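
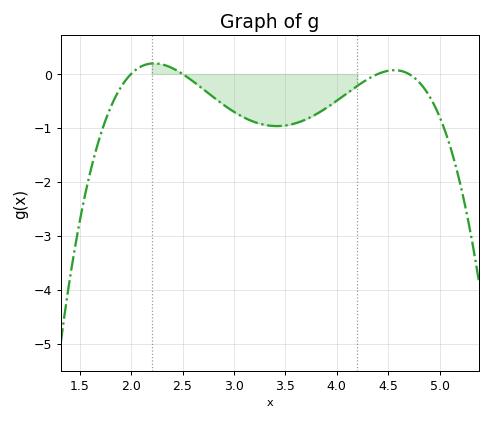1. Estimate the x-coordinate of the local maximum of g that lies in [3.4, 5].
4.56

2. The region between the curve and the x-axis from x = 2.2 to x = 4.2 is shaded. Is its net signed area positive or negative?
negative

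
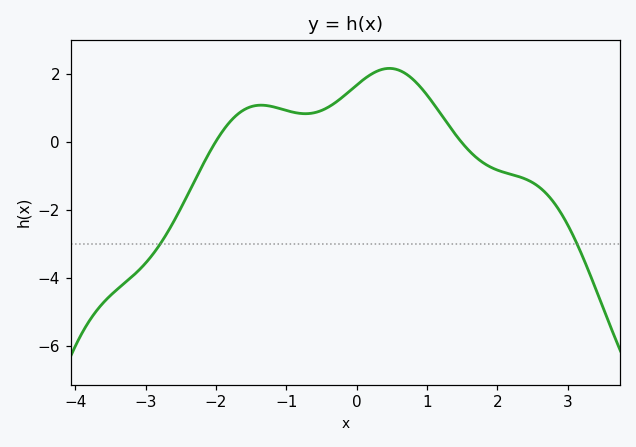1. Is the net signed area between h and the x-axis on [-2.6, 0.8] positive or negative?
positive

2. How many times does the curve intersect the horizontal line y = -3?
2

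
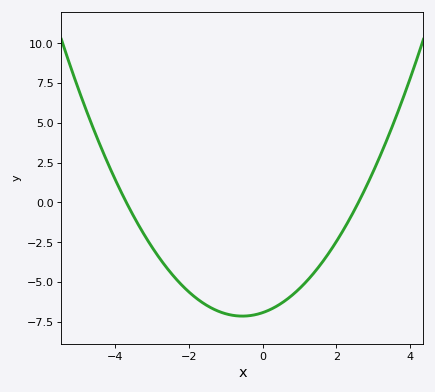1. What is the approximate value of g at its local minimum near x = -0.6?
-7.2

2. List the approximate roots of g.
-3.6, 2.6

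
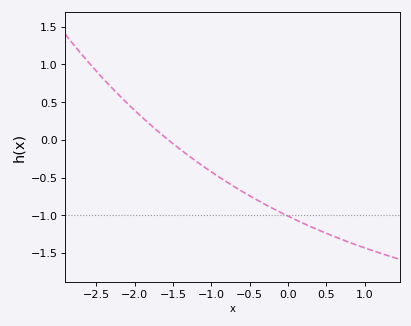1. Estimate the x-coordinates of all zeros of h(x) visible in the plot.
-1.56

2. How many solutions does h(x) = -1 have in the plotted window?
1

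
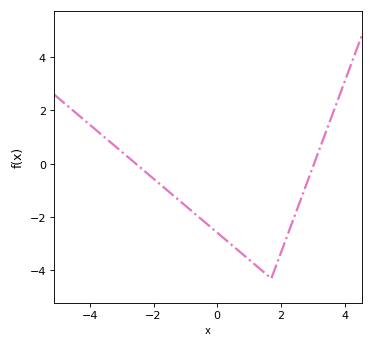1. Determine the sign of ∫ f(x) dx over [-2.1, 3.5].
negative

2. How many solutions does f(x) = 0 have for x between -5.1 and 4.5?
2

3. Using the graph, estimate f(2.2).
-2.6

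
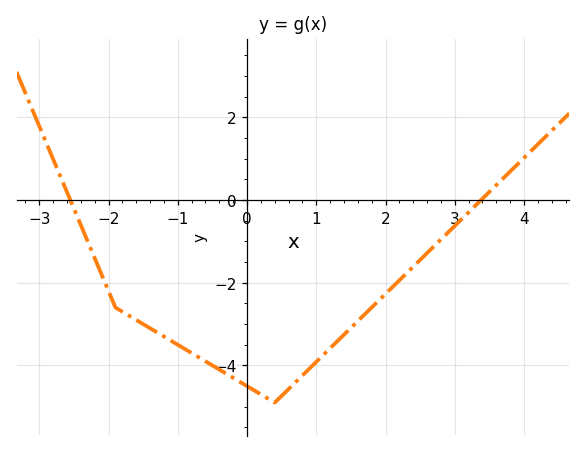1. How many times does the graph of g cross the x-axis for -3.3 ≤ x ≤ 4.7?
2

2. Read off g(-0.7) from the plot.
-3.8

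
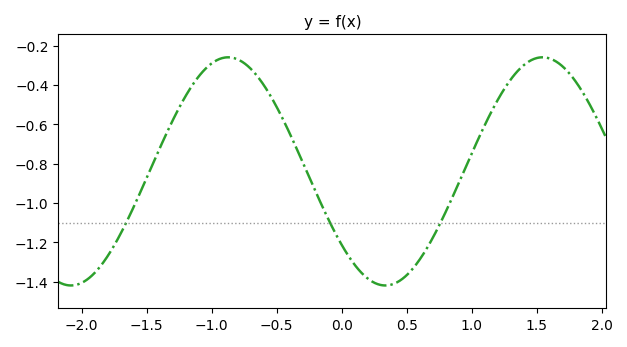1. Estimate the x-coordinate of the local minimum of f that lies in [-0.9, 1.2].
0.335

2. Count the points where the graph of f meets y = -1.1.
3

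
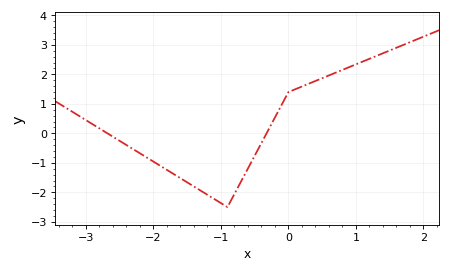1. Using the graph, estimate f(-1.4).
-1.8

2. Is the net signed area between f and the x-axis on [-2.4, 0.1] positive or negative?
negative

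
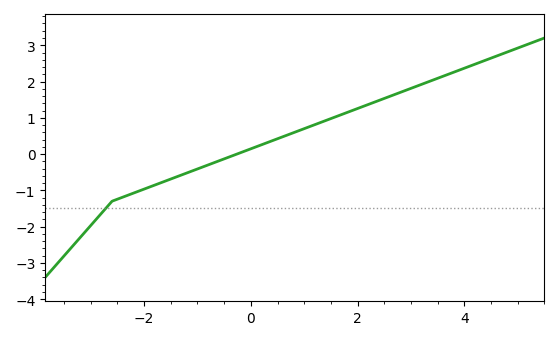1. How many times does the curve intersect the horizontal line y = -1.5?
1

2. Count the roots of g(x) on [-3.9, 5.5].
1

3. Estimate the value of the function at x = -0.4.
-0.078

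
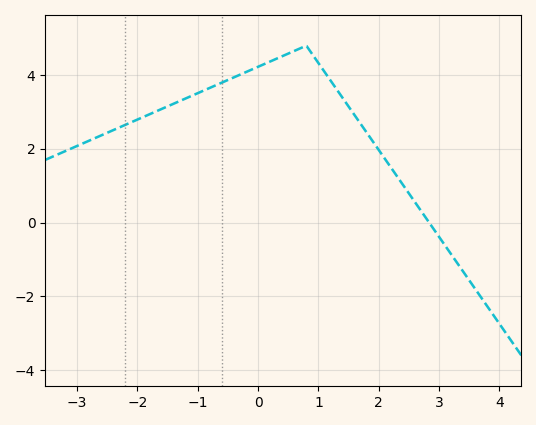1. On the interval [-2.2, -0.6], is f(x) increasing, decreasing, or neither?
increasing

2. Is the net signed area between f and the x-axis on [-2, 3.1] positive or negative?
positive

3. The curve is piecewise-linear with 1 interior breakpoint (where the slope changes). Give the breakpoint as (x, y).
(0.8, 4.8)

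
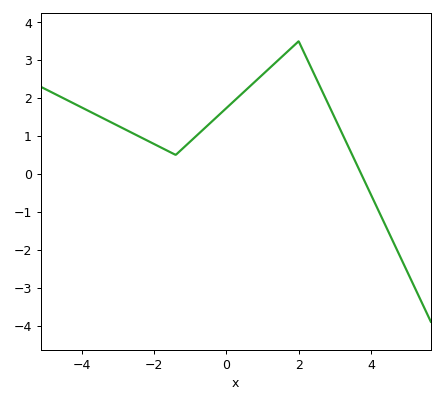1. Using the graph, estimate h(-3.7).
1.6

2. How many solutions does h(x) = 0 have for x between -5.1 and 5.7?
1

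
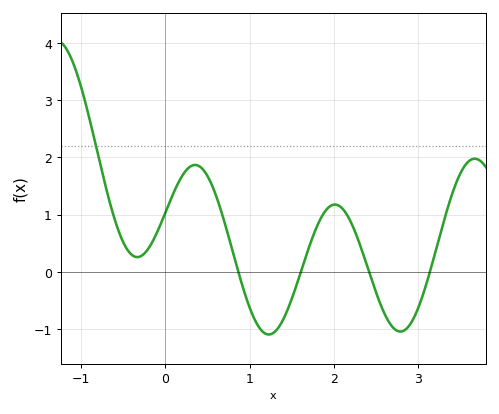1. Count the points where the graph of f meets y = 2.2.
1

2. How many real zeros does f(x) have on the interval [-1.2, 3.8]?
4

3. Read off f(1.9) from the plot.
1.1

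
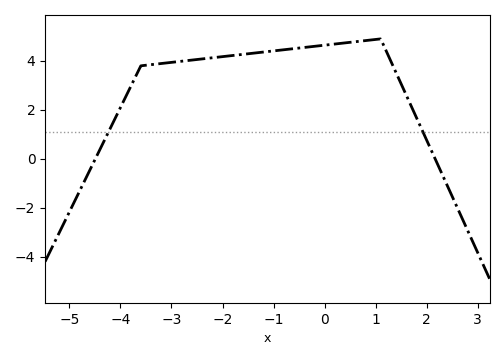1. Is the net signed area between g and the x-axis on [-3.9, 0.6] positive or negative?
positive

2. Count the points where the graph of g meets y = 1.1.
2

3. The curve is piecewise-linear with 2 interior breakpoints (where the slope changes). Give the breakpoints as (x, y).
(-3.6, 3.8); (1.1, 4.9)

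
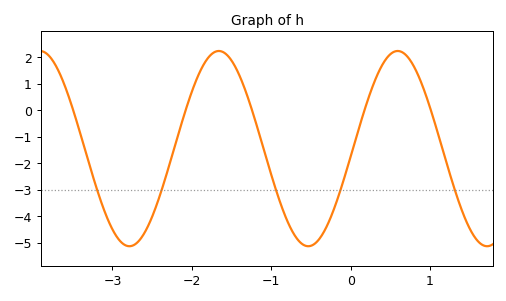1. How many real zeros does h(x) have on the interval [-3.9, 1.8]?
5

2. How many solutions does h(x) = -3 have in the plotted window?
5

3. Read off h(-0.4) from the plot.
-4.87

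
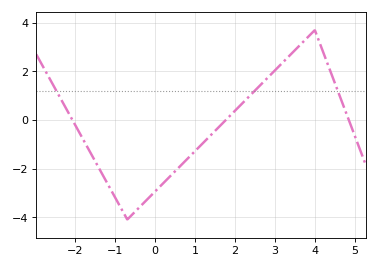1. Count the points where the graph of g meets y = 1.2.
3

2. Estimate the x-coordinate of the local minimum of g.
-0.6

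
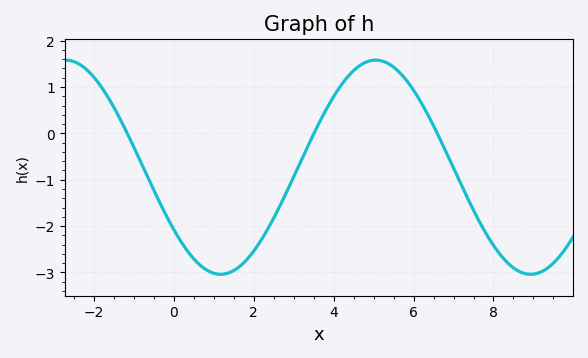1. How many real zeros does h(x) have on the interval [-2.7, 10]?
3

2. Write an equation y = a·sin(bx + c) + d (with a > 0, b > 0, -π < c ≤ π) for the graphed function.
y = 2.31sin(0.81x - 2.52) - 0.73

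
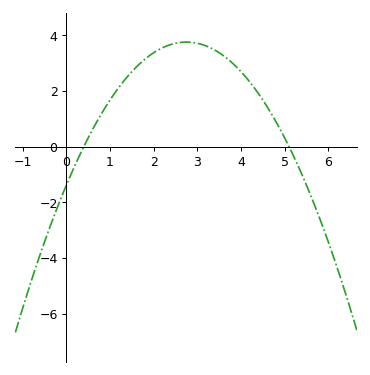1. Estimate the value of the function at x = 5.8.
-2.57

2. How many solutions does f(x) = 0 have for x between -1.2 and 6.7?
2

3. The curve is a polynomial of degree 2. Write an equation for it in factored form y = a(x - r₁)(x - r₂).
y = -0.68(x - 0.4)(x - 5.1)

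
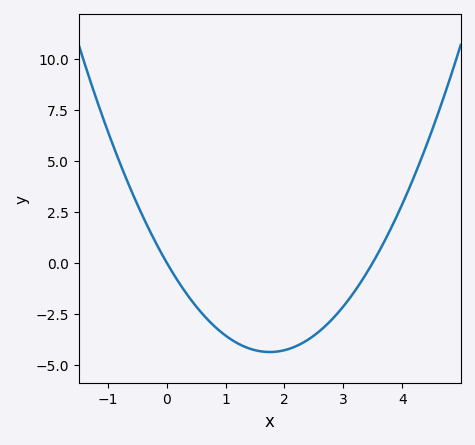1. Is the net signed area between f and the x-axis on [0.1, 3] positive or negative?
negative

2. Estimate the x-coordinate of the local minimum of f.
1.75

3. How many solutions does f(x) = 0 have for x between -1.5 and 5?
2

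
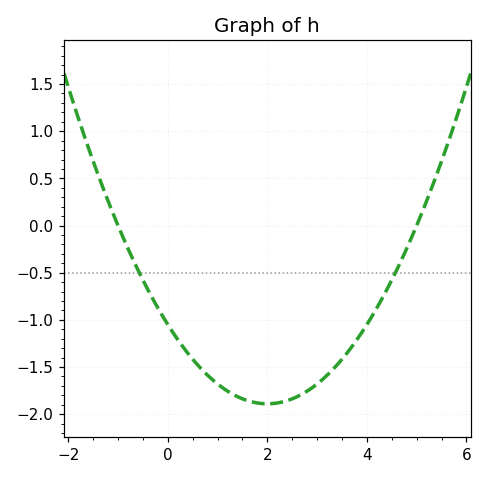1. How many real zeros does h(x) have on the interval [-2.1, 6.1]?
2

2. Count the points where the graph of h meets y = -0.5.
2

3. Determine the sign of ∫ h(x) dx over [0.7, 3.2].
negative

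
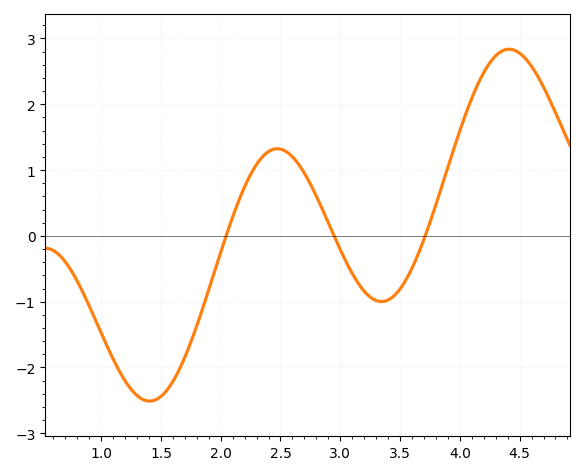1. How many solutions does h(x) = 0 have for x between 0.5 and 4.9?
3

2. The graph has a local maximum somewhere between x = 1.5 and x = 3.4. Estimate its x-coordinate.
2.5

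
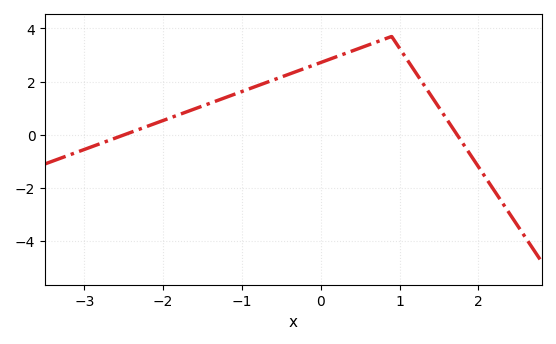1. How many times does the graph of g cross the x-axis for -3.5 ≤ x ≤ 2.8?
2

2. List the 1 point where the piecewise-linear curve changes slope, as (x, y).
(0.9, 3.7)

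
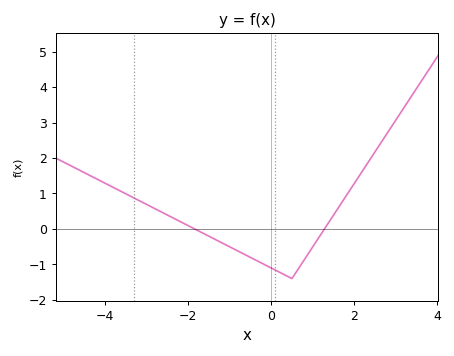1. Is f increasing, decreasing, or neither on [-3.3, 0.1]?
decreasing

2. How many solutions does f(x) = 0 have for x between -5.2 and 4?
2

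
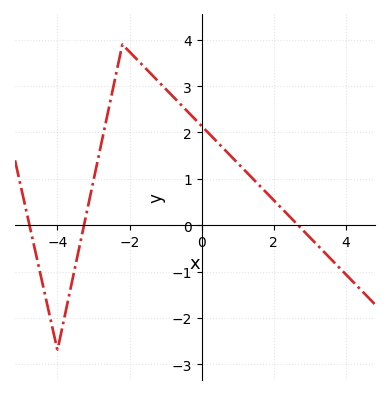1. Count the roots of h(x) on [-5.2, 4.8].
3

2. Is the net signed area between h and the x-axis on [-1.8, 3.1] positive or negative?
positive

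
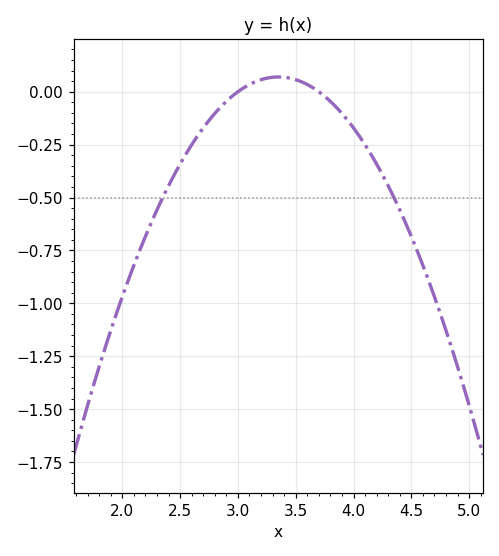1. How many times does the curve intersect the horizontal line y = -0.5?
2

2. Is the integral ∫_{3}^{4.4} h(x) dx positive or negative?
negative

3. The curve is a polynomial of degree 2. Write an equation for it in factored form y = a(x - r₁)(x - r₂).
y = -0.57(x - 3)(x - 3.7)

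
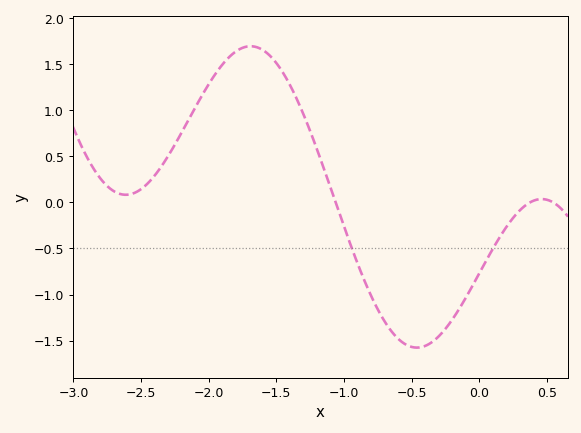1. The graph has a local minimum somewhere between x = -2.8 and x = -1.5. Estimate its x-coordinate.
-2.61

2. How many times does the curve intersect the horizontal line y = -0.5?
2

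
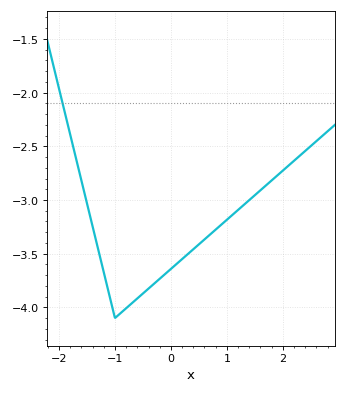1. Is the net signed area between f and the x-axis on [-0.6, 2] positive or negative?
negative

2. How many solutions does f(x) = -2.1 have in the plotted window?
1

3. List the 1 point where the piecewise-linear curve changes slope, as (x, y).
(-1, -4.1)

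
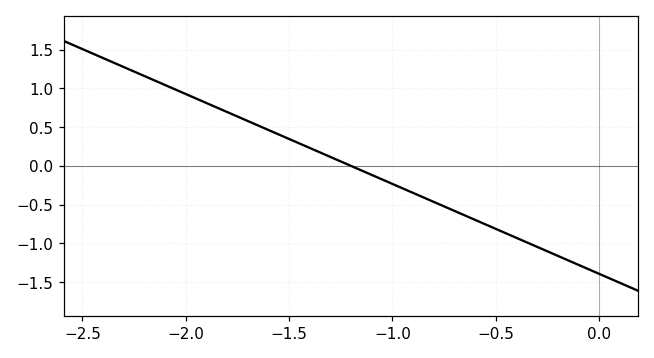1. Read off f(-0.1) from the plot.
-1.28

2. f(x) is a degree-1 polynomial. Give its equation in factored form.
y = -1.16(x + 1.2)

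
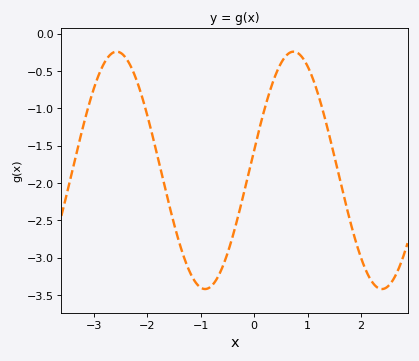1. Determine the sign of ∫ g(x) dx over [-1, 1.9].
negative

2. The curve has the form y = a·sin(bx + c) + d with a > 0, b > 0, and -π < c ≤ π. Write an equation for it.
y = 1.59sin(1.9x + 0.17) - 1.83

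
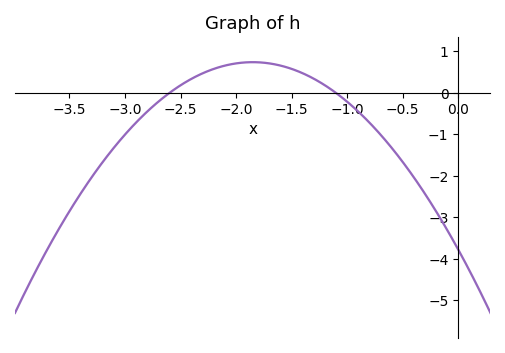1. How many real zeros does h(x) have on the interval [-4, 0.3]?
2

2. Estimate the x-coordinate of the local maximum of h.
-1.8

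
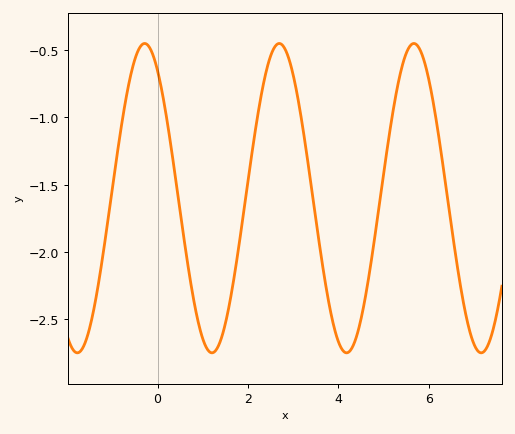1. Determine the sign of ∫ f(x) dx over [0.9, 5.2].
negative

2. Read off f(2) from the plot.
-1.48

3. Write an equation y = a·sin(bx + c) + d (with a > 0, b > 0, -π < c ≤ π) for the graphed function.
y = 1.15sin(2.11x + 2.17) - 1.6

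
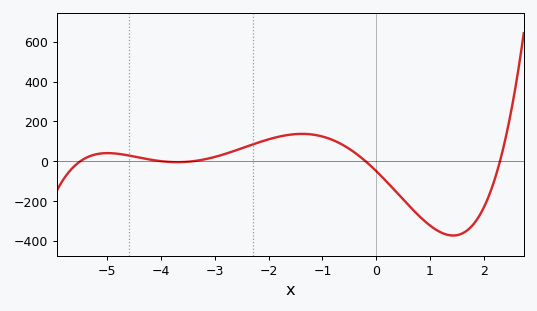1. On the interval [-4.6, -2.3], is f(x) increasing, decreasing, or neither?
neither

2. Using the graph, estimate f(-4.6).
20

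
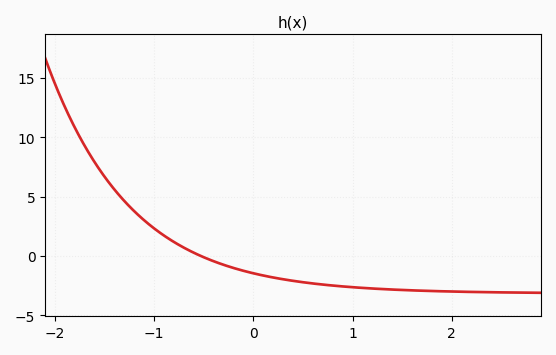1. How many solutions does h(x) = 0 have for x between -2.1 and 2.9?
1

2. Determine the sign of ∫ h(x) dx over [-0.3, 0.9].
negative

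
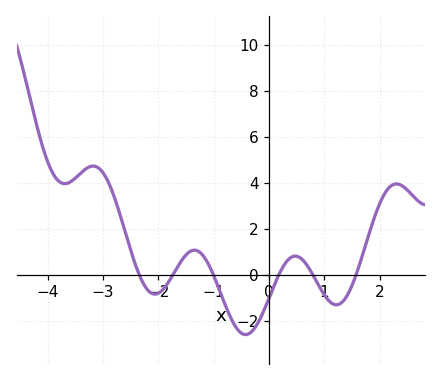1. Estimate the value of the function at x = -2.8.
3.4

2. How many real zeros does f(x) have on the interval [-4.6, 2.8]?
6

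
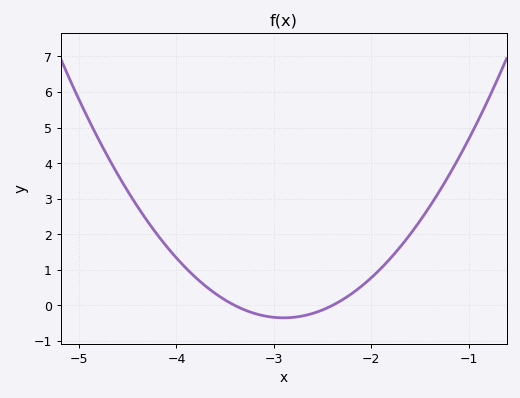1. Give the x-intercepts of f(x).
-3.4, -2.4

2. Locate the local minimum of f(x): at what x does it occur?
-2.9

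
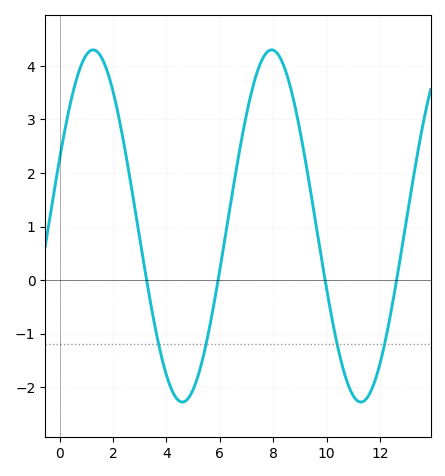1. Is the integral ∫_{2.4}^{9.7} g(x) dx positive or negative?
positive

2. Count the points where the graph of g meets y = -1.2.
4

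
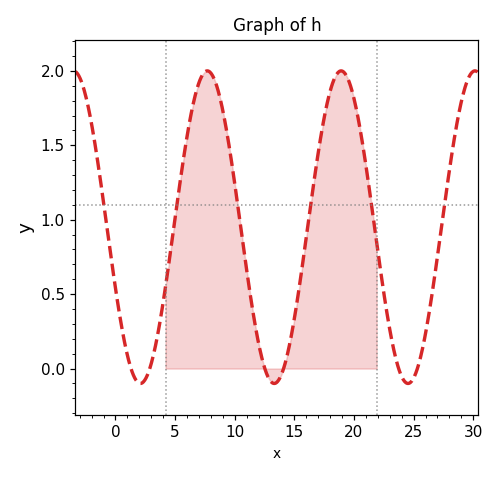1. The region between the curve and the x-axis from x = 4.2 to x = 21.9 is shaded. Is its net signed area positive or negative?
positive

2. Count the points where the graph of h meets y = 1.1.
6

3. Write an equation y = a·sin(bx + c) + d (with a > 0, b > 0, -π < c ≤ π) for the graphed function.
y = 1.05sin(0.56x - 2.74) + 0.95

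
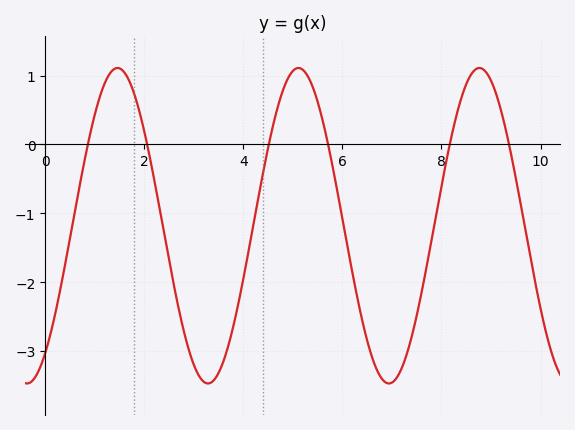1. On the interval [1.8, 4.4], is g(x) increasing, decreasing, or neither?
neither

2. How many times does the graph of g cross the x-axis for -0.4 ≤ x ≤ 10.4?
6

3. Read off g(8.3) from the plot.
0.4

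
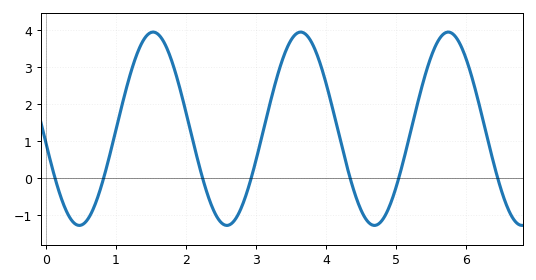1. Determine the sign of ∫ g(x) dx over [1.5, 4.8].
positive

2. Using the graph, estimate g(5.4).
2.67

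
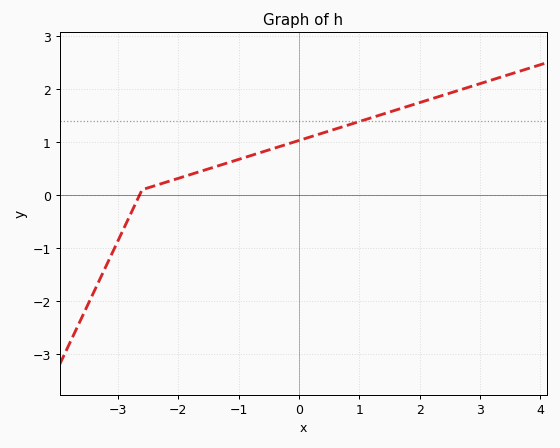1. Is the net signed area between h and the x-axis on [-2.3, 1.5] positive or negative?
positive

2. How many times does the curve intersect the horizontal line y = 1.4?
1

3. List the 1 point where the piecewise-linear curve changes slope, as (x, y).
(-2.6, 0.1)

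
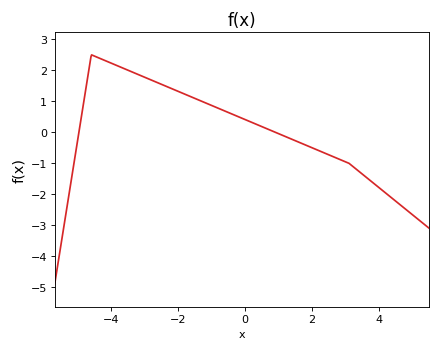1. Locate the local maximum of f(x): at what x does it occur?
-4.6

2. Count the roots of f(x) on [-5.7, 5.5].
2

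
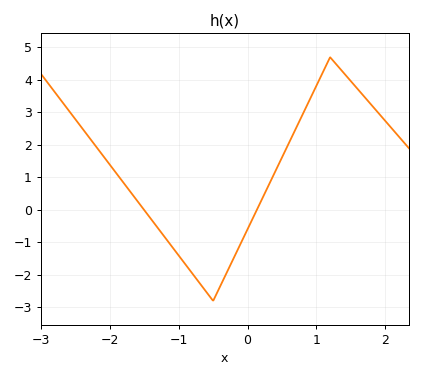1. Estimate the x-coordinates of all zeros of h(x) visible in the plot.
-1.5, 0.1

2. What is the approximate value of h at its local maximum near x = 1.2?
4.7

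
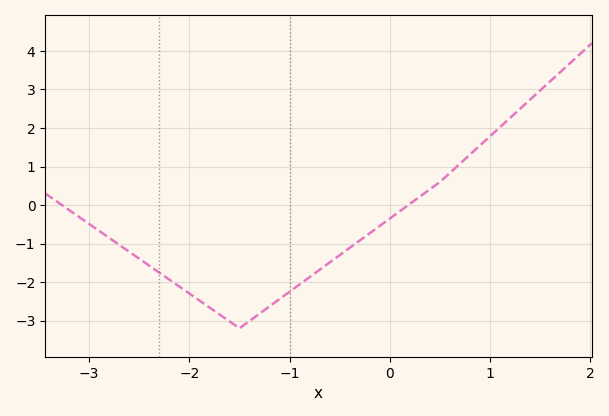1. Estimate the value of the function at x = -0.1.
-0.5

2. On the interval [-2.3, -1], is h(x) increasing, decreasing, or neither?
neither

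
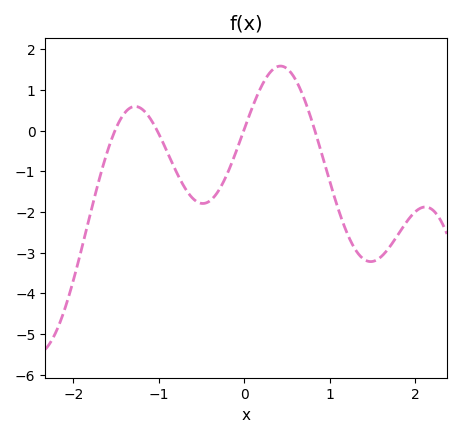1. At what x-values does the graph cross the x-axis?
-1.51, -1.02, -0.007, 0.824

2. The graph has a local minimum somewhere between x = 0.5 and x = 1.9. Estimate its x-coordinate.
1.48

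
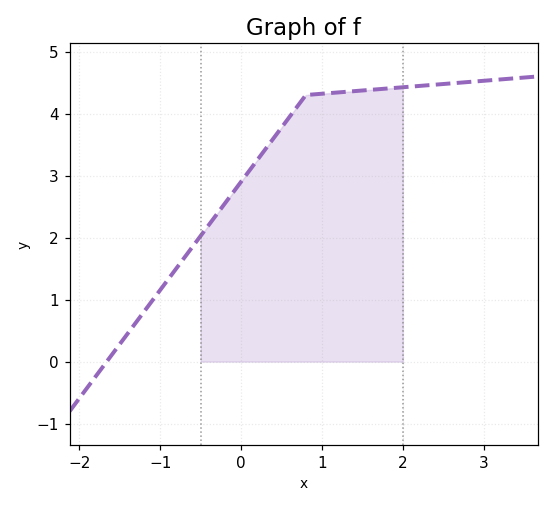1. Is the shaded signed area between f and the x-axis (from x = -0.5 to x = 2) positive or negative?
positive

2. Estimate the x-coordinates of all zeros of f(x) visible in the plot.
-1.66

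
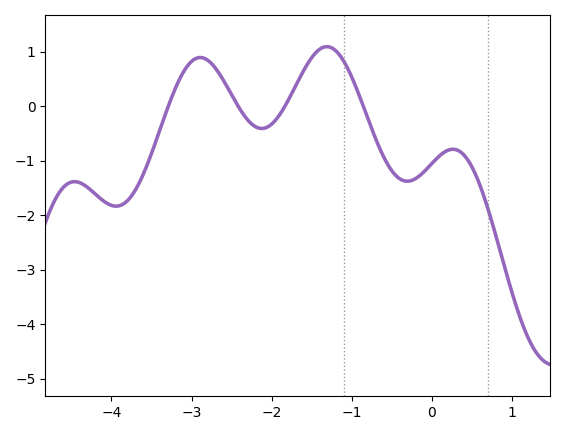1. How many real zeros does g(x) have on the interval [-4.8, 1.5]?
4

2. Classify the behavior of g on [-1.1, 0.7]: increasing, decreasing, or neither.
neither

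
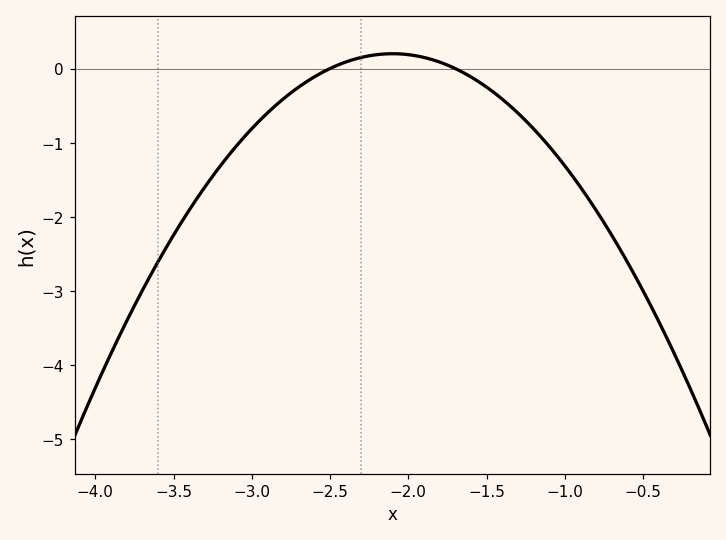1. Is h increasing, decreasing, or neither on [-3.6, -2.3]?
increasing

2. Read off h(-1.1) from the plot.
-1.05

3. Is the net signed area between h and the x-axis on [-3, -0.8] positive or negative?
negative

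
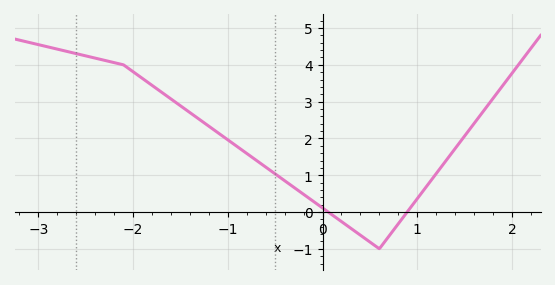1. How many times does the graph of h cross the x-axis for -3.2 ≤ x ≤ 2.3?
2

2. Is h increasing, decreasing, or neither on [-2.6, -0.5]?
decreasing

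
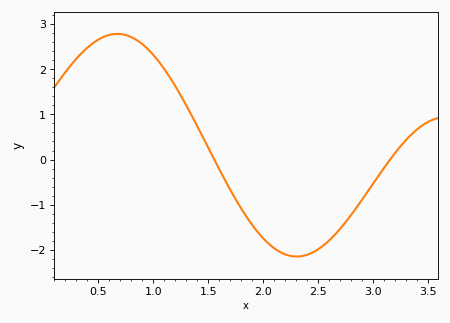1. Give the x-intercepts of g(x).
1.56, 3.15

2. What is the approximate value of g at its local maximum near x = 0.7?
2.78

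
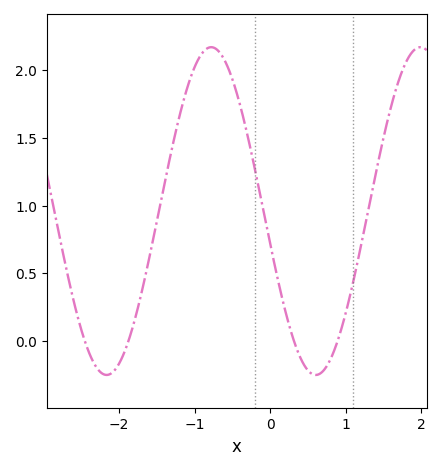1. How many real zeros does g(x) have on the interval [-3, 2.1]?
4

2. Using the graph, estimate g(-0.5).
1.93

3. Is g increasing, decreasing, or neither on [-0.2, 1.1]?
neither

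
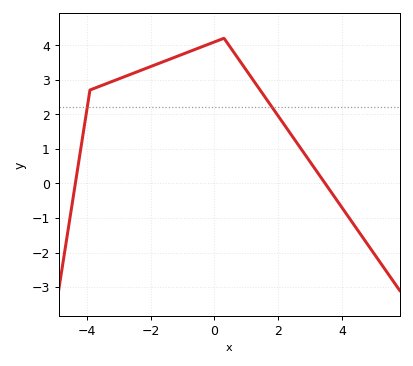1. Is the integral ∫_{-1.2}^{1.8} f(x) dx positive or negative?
positive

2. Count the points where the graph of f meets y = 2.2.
2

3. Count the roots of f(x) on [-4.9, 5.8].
2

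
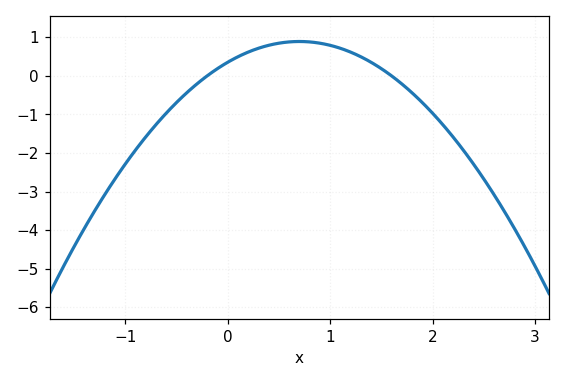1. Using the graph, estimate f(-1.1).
-2.7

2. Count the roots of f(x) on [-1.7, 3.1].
2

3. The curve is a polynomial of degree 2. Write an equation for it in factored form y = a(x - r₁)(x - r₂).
y = -1.1(x + 0.2)(x - 1.6)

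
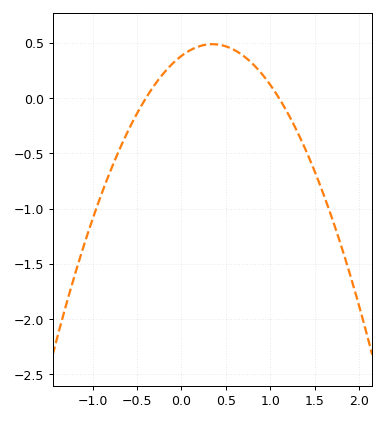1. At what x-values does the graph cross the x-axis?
-0.4, 1.1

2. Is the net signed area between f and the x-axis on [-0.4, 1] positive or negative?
positive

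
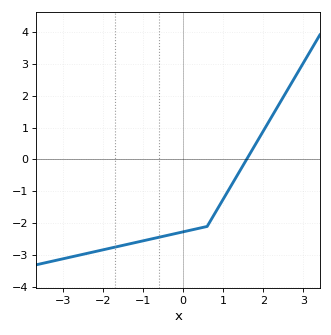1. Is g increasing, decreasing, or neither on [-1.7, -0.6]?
increasing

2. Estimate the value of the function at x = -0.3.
-2.4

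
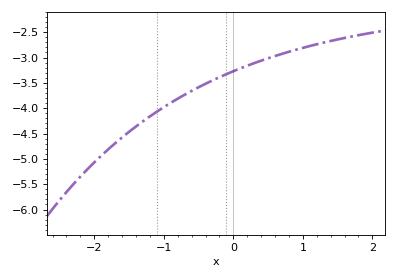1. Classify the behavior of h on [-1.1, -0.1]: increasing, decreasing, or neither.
increasing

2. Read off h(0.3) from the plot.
-3.1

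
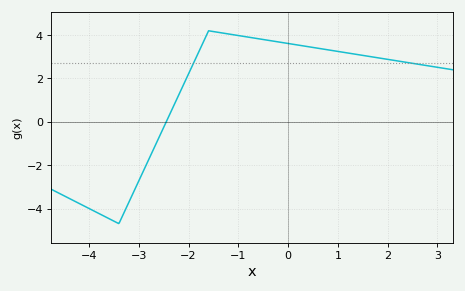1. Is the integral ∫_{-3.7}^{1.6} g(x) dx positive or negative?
positive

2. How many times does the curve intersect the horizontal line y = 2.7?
2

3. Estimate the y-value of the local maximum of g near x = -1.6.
4.2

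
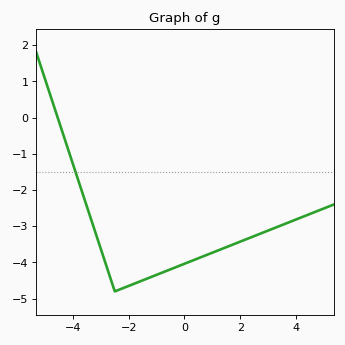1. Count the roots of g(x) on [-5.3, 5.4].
1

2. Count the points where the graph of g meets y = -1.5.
1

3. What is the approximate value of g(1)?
-3.73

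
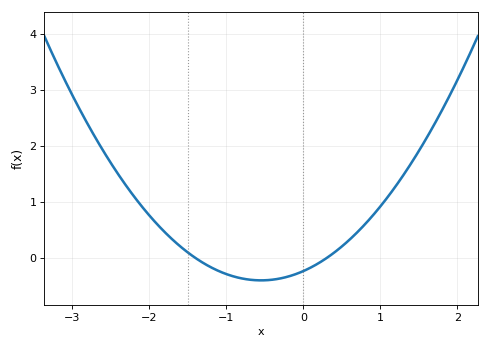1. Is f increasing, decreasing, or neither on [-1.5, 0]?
neither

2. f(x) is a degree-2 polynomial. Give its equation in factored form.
y = 0.55(x + 1.4)(x - 0.3)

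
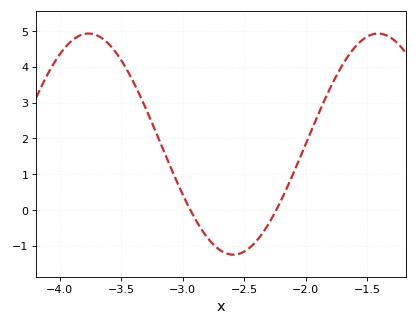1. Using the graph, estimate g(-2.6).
-1.25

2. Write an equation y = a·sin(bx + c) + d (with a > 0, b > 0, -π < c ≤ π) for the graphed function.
y = 3.09sin(2.67x - 0.94) + 1.84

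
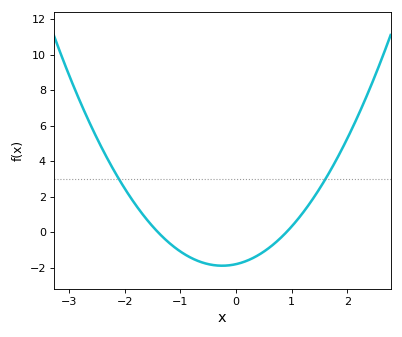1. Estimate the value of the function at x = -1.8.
1.53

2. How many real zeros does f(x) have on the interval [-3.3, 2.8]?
2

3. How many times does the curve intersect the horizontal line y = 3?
2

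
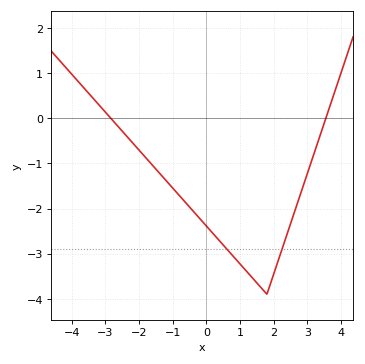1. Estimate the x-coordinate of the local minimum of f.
1.8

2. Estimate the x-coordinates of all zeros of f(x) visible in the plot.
-2.84, 3.55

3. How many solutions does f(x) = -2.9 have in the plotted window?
2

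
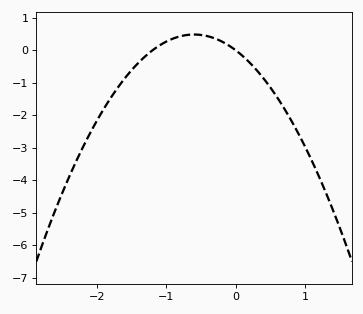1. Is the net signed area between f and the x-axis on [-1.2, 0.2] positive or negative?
positive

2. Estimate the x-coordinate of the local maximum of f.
-0.6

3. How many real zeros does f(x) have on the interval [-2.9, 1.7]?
2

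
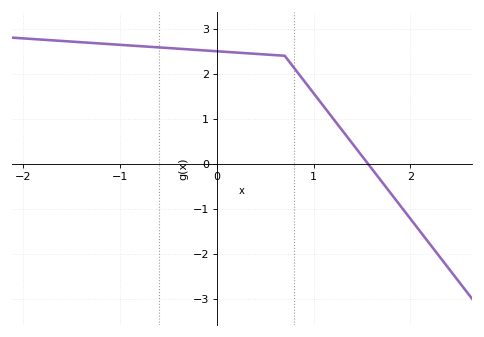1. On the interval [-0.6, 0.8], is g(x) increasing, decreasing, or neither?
decreasing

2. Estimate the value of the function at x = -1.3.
2.68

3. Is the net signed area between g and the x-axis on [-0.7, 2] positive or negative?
positive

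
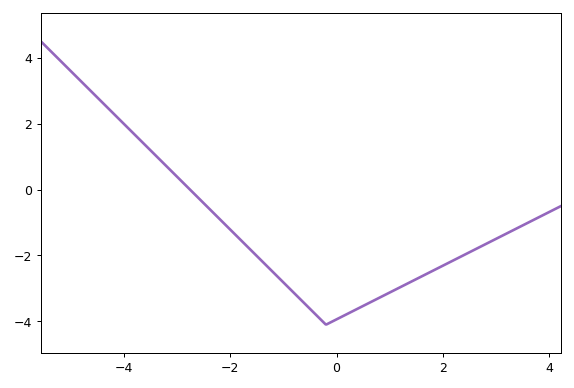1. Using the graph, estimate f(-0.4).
-3.78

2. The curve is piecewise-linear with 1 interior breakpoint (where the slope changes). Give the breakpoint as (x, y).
(-0.2, -4.1)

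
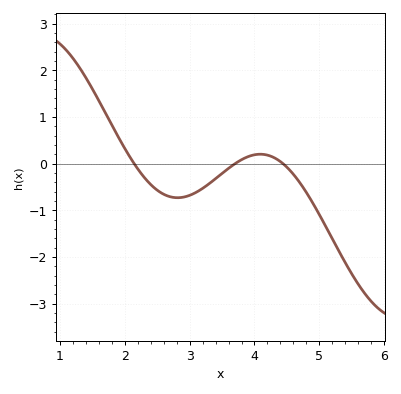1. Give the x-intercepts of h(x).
2.1, 3.7, 4.4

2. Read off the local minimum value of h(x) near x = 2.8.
-0.7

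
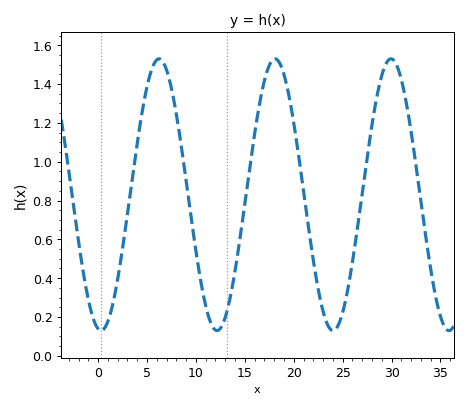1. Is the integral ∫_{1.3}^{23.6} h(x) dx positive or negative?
positive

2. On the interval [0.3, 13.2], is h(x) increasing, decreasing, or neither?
neither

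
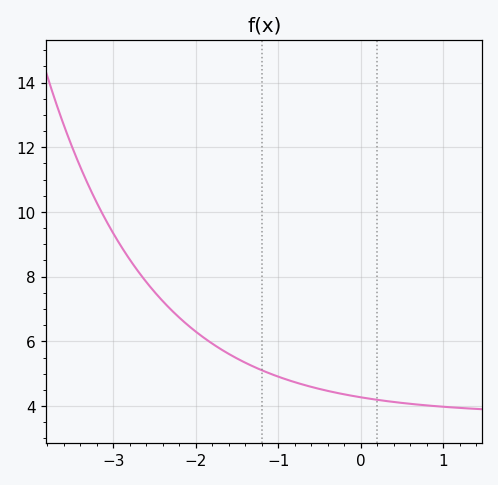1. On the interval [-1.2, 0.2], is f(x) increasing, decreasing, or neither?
decreasing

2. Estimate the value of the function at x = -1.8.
5.93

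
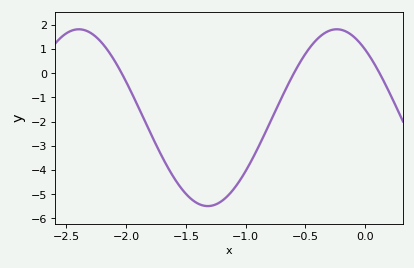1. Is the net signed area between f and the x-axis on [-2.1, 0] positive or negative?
negative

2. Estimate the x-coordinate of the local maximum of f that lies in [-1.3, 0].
-0.25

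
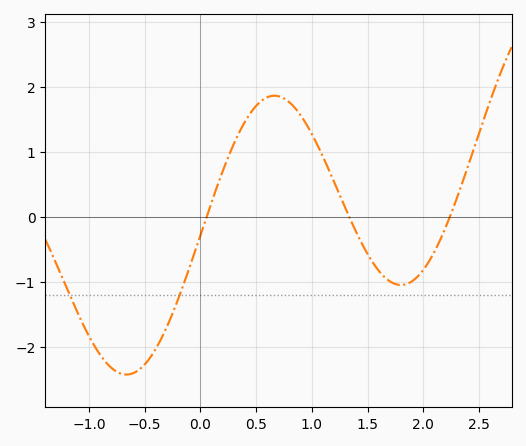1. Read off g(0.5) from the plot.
1.71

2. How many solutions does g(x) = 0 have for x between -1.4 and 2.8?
3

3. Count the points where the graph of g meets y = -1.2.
2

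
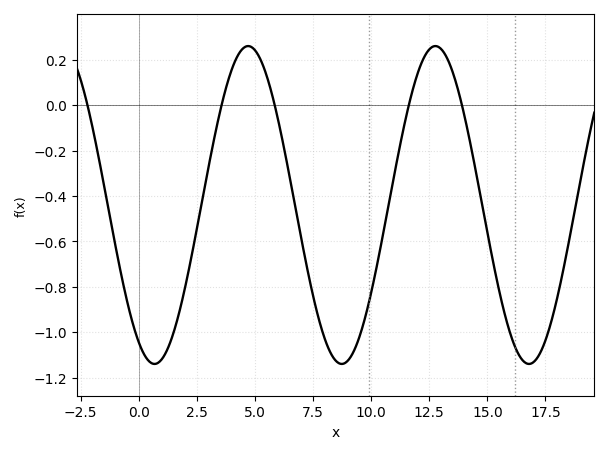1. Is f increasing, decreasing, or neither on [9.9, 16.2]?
neither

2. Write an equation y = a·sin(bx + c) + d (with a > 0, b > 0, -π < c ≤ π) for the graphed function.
y = 0.7sin(0.78x - 2.1) - 0.44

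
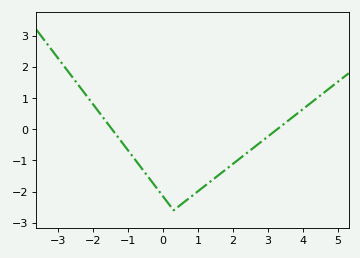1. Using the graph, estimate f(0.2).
-2.5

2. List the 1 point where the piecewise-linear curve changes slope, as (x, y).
(0.3, -2.6)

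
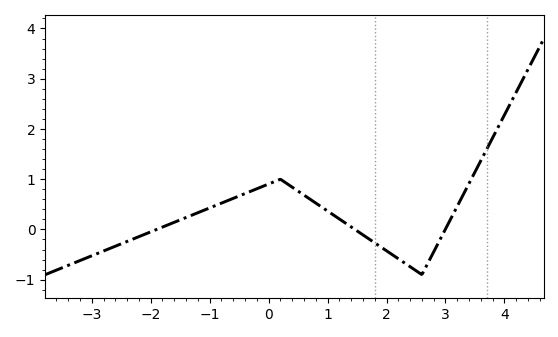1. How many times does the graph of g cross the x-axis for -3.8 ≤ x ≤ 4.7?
3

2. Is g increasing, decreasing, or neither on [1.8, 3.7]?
neither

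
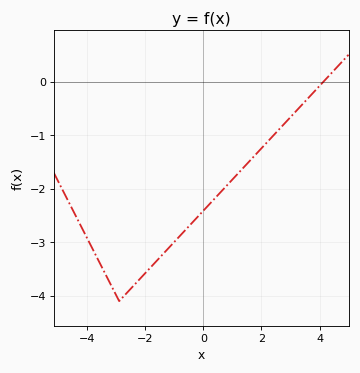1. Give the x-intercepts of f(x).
4.2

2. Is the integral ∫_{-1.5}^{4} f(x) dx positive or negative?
negative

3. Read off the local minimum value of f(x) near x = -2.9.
-4.1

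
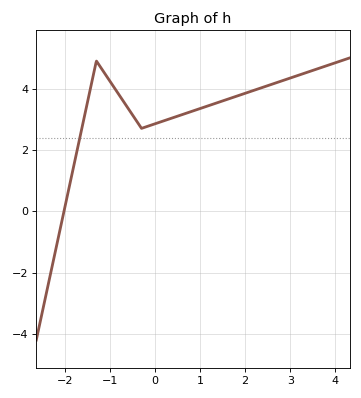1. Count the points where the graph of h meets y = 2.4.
1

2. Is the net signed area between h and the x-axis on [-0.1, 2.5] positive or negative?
positive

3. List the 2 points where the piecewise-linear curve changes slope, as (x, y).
(-1.3, 4.9); (-0.3, 2.7)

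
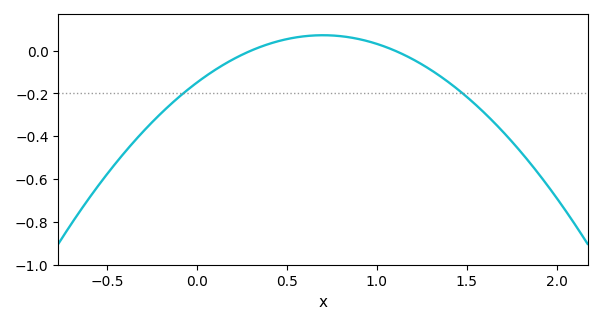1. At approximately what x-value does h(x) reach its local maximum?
0.7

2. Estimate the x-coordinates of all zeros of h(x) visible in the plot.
0.3, 1.1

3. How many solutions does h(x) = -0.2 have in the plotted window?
2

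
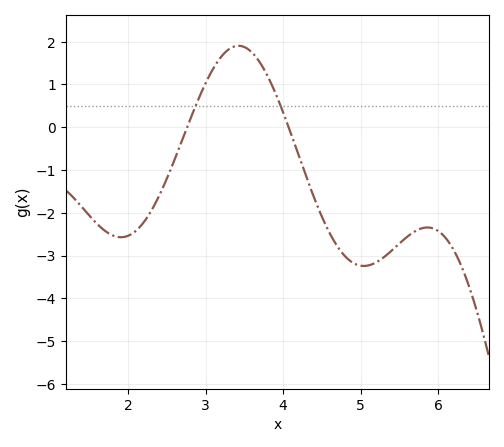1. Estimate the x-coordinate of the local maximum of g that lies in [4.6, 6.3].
5.86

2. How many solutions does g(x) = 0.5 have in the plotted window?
2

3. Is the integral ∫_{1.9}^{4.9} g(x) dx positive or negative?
negative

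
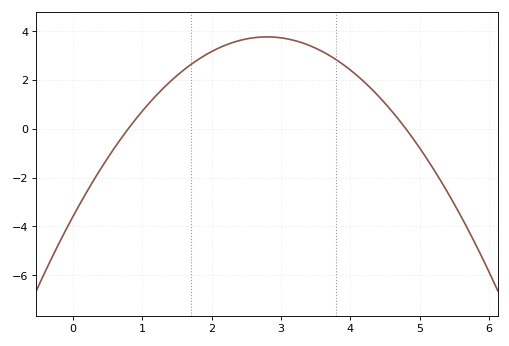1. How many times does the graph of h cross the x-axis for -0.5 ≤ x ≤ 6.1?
2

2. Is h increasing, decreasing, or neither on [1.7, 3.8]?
neither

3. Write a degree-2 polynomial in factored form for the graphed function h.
y = -0.94(x - 0.8)(x - 4.8)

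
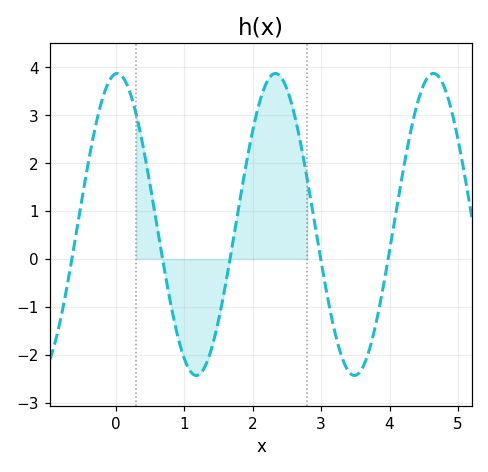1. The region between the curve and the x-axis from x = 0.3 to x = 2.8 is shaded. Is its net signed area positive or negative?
positive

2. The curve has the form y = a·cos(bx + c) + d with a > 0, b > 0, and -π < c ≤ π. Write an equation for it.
y = 3.15cos(2.7x - 0.06) + 0.72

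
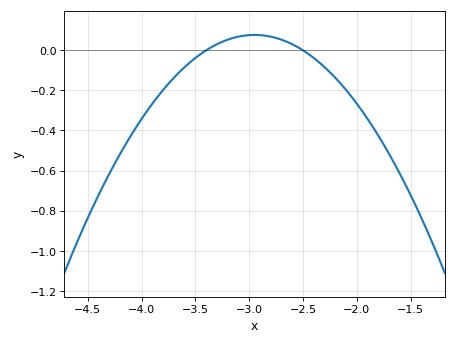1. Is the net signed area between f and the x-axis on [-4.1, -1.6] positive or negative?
negative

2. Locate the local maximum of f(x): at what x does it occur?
-2.95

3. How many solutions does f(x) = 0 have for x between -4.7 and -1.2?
2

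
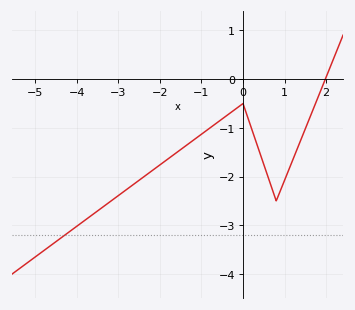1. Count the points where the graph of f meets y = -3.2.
1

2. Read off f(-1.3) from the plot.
-1.32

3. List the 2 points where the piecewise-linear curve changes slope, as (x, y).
(0, -0.5); (0.8, -2.5)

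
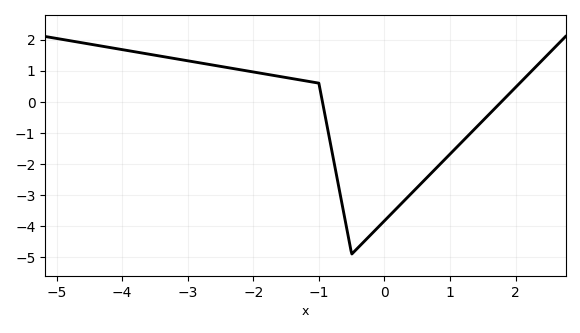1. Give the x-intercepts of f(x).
-1, 1.8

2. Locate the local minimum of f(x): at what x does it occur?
-0.4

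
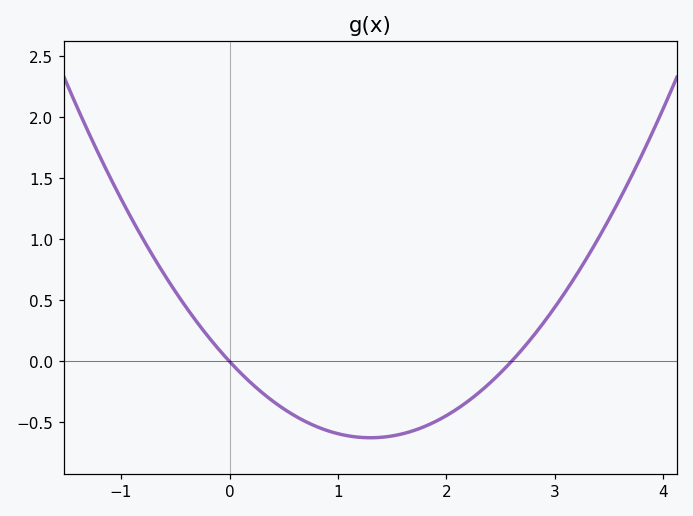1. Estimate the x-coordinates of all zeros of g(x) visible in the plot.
0, 2.6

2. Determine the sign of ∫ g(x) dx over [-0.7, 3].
negative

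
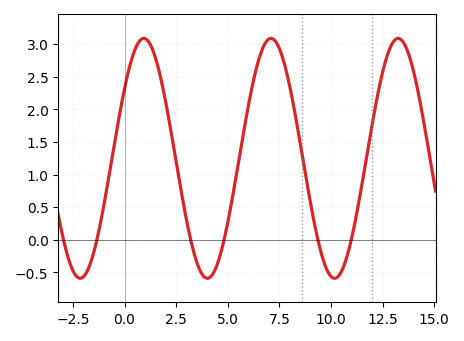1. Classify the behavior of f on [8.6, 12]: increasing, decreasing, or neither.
neither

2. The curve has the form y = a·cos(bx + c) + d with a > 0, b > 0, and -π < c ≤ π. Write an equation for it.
y = 1.84cos(1x - 0.95) + 1.25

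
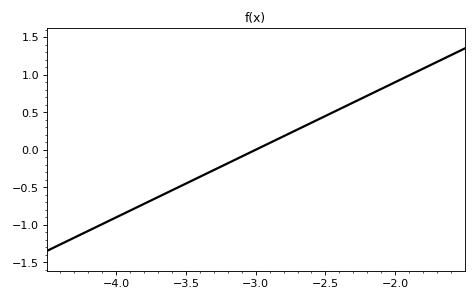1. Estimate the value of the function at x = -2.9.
0.1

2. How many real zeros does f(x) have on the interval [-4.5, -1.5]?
1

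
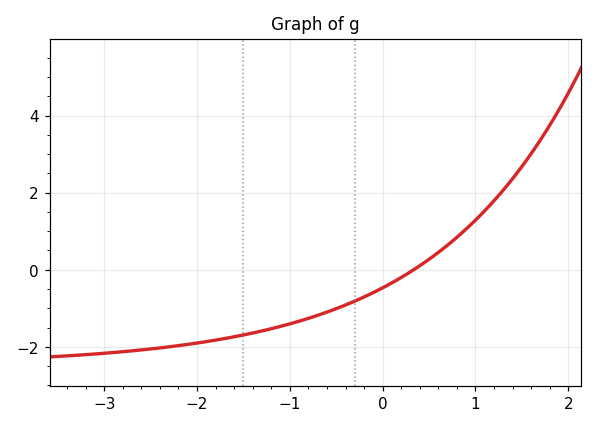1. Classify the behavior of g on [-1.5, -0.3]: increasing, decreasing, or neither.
increasing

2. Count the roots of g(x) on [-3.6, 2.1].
1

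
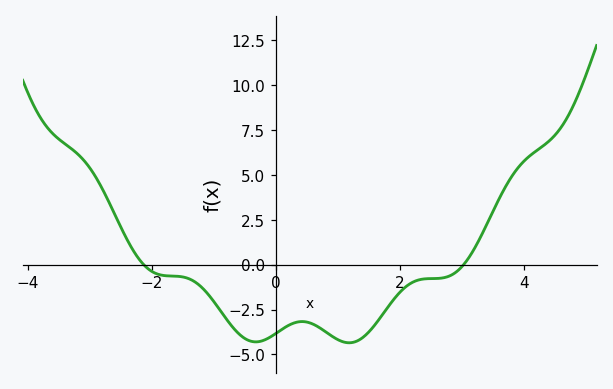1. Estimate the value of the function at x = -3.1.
5.8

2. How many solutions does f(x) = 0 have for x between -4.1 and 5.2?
2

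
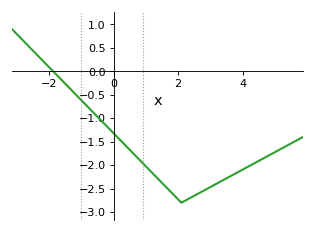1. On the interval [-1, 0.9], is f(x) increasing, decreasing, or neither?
decreasing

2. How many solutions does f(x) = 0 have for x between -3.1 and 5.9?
1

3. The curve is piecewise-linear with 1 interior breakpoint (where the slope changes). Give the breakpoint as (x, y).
(2.1, -2.8)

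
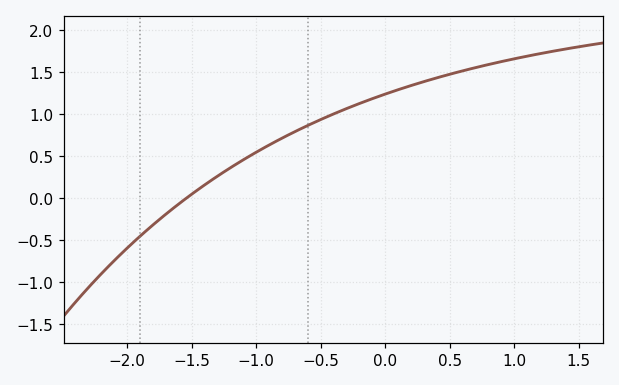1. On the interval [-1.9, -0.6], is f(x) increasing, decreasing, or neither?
increasing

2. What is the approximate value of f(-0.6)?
0.85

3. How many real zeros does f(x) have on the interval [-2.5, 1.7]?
1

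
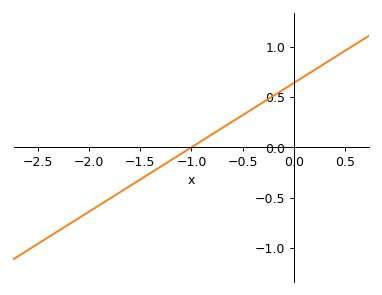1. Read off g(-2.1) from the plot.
-0.7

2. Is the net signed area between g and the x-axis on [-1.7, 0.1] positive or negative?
positive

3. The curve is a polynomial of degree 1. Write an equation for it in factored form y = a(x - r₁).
y = 0.64(x + 1)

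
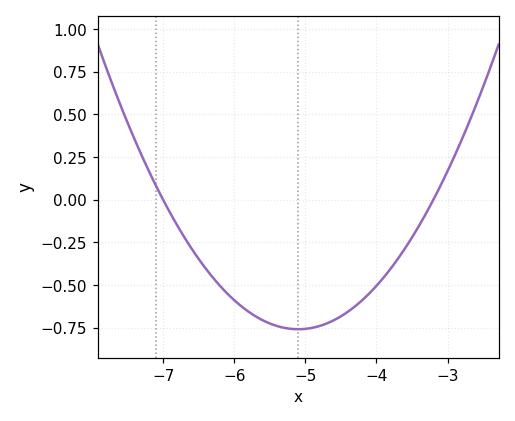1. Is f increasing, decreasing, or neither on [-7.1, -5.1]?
decreasing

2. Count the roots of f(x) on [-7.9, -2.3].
2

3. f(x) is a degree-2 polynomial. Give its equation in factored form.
y = 0.21(x + 7)(x + 3.2)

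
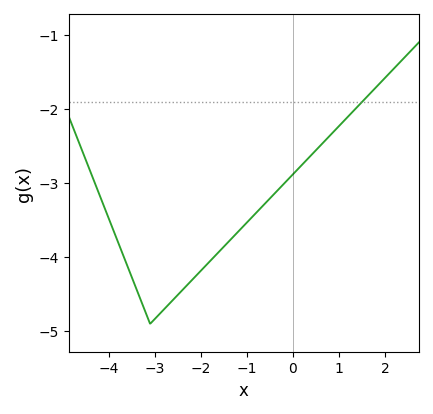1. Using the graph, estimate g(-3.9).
-3.63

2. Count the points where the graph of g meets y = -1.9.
1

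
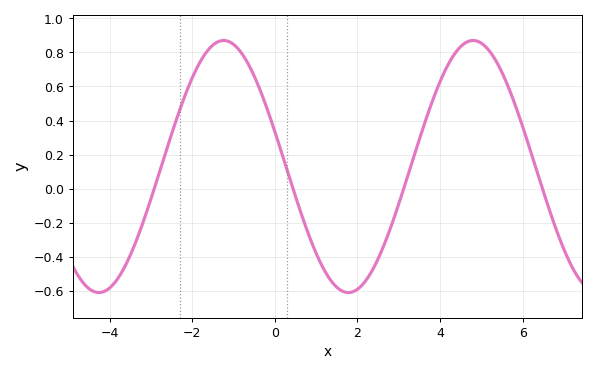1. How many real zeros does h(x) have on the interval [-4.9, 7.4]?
4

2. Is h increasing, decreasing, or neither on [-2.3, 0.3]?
neither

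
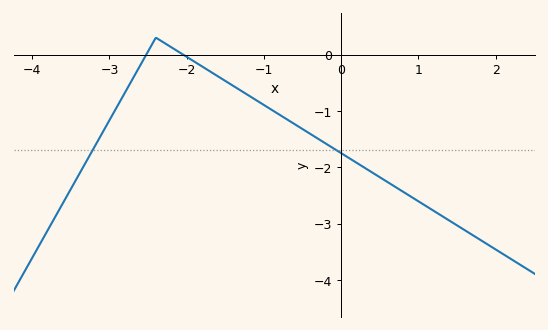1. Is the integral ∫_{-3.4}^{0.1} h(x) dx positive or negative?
negative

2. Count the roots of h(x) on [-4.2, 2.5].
2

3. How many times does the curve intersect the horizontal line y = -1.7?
2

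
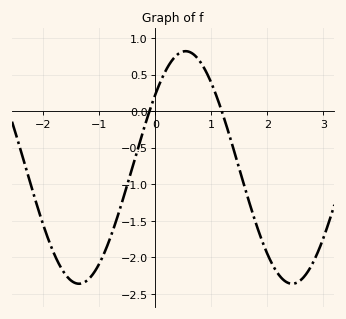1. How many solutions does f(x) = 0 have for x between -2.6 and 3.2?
2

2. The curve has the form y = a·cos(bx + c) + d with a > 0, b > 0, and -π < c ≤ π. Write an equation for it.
y = 1.59cos(1.6x - 0.89) - 0.77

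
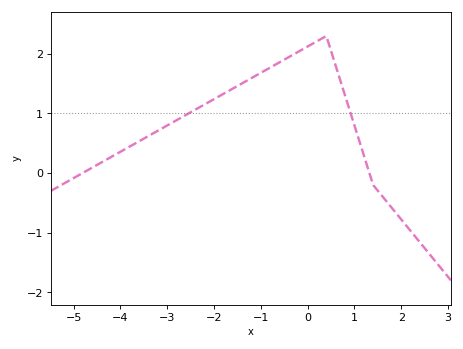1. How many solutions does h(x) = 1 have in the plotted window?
2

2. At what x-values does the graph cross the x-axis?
-4.8, 1.4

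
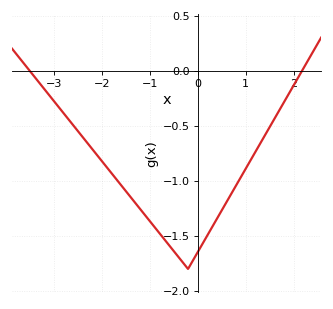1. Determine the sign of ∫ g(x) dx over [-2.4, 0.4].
negative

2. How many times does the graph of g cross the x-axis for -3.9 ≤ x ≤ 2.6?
2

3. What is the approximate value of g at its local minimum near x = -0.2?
-1.8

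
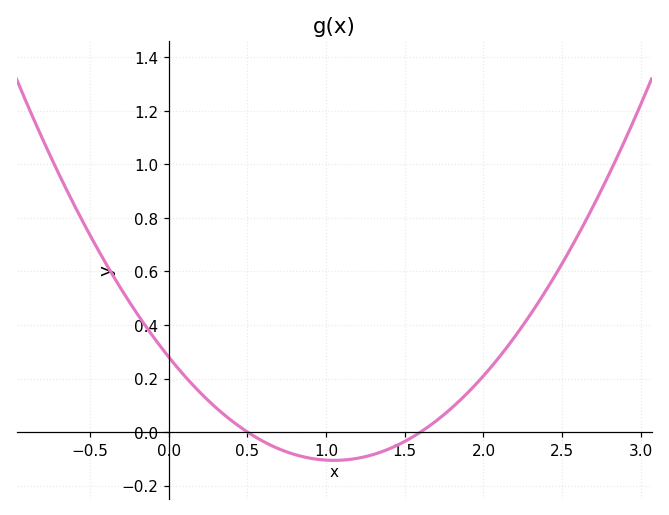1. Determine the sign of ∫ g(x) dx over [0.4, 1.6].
negative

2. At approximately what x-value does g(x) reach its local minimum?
1.05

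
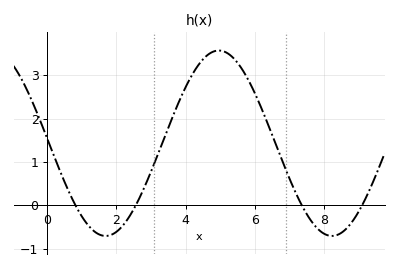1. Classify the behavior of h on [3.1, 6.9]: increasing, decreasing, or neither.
neither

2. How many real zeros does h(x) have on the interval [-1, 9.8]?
4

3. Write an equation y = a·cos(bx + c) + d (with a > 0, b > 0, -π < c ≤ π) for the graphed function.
y = 2.14cos(0.96x + 1.5) + 1.43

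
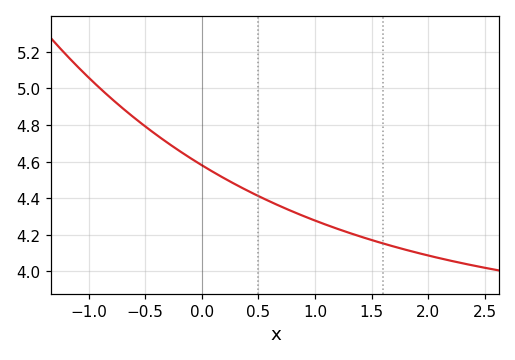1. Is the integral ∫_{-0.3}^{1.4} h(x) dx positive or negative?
positive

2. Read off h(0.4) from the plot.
4.44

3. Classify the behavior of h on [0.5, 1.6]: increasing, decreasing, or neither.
decreasing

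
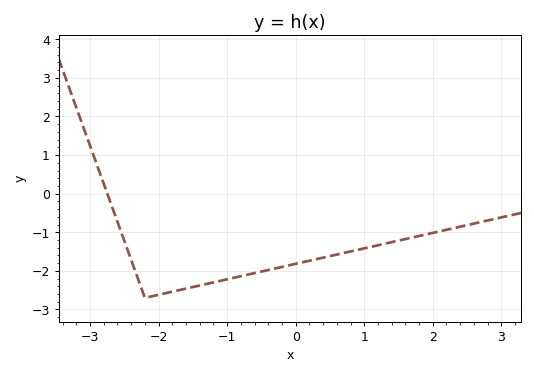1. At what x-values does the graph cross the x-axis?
-2.7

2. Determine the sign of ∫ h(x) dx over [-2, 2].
negative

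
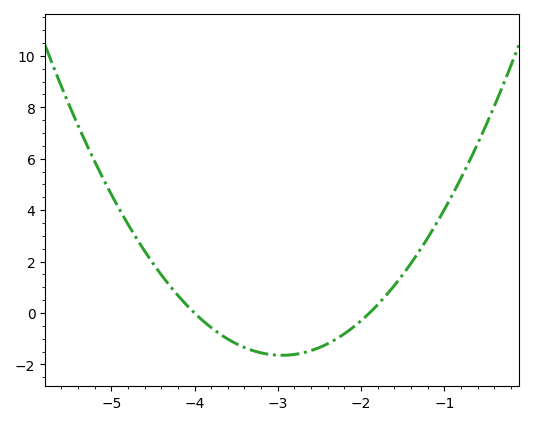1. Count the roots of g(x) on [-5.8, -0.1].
2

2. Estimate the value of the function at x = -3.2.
-1.6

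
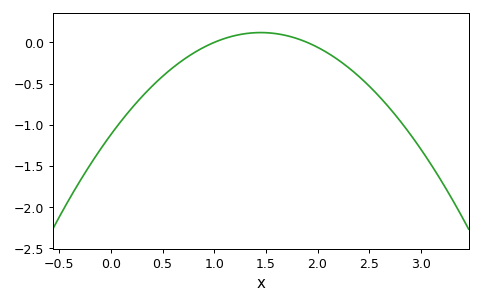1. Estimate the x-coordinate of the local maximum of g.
1.5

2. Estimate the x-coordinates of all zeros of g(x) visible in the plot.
1, 1.9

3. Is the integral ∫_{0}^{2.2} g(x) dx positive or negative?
negative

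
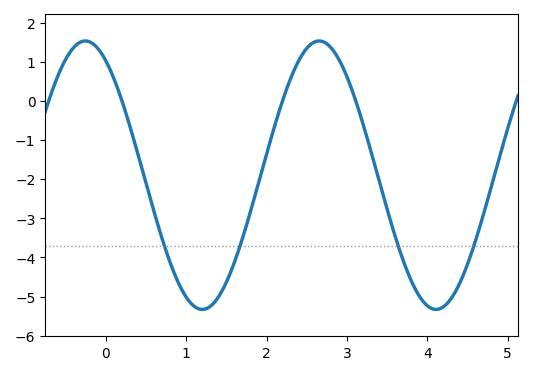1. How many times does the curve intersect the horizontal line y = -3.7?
4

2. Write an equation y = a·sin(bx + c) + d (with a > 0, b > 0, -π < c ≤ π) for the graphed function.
y = 3.43sin(2.16x + 2.12) - 1.9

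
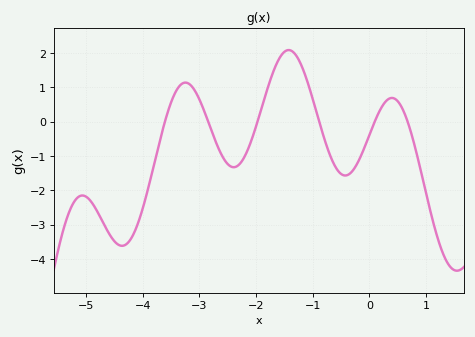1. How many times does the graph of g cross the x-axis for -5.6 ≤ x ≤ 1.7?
6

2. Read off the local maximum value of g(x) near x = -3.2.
1.14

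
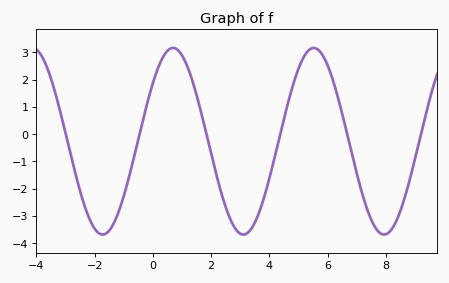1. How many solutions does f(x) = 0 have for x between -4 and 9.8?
6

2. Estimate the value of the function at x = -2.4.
-2.44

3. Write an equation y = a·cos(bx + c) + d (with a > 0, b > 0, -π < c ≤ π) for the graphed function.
y = 3.42cos(1.3x - 0.9) - 0.26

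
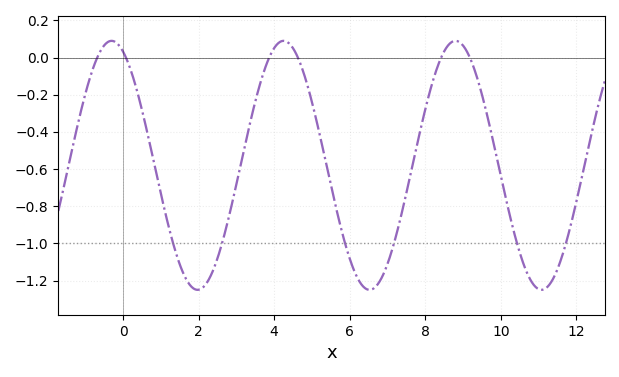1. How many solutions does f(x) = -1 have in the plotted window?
6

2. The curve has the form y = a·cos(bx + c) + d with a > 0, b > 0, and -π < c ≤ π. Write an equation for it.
y = 0.67cos(1.4x + 0.42) - 0.58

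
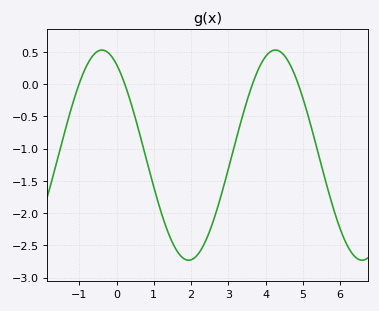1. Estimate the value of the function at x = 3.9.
0.35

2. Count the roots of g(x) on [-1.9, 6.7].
4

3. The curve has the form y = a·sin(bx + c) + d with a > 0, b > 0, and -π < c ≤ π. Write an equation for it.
y = 1.63sin(1.4x + 2.1) - 1.1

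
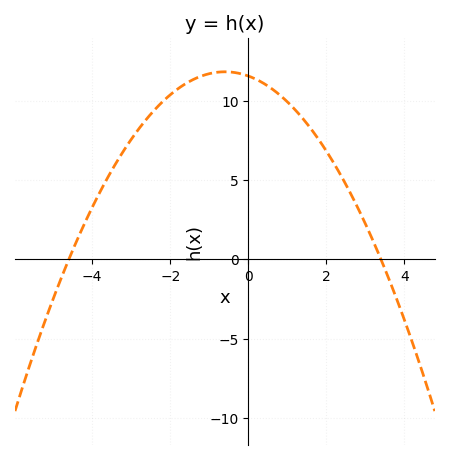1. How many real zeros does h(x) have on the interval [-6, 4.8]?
2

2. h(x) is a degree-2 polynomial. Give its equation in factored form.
y = -0.74(x + 4.6)(x - 3.4)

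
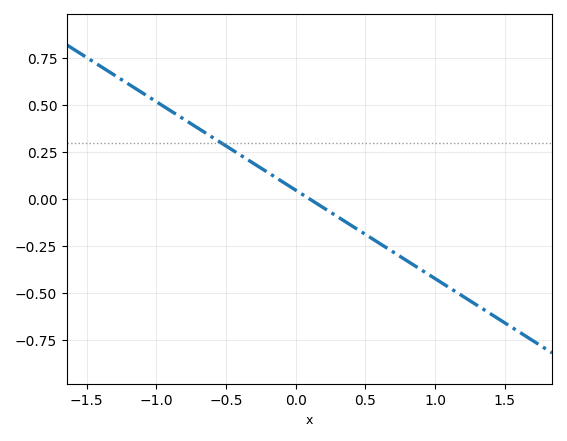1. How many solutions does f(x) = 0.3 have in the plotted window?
1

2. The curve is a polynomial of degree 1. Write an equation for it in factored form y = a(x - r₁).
y = -0.47(x - 0.1)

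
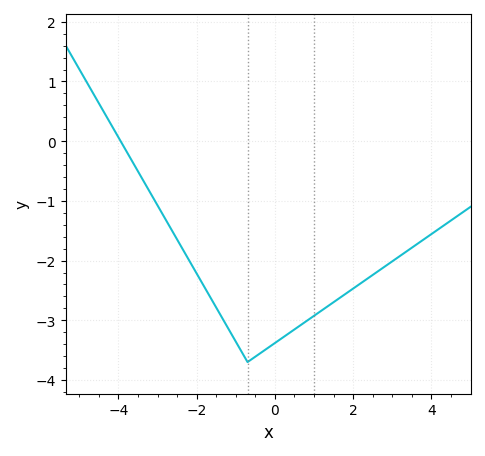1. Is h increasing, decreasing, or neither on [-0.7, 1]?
increasing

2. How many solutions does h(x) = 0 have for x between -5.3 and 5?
1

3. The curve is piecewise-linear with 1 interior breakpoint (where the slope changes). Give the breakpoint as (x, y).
(-0.7, -3.7)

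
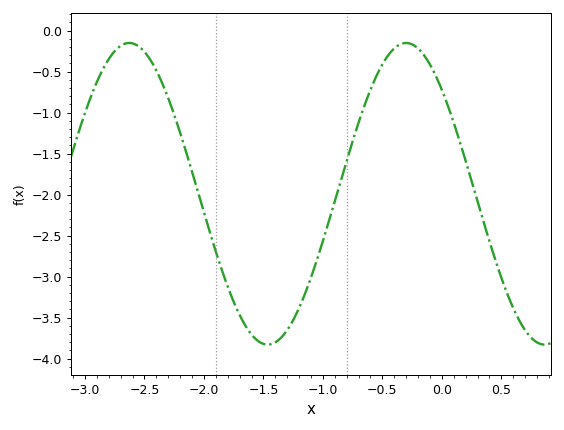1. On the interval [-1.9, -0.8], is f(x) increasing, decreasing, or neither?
neither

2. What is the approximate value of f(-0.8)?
-1.6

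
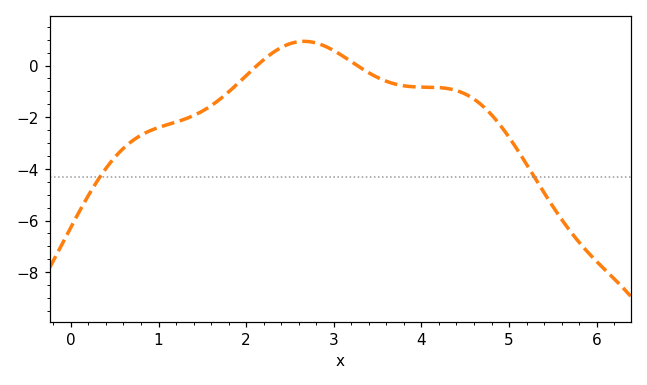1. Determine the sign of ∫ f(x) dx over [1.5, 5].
negative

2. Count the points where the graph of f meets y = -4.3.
2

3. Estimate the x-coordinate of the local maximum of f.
2.66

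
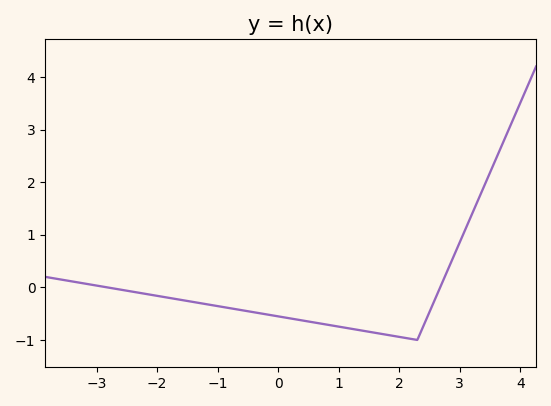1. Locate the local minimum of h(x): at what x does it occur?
2.2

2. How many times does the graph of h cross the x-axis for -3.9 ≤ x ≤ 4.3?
2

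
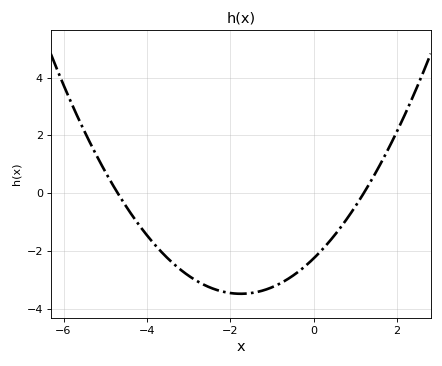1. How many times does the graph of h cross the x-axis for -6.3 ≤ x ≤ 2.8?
2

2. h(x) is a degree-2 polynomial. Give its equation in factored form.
y = 0.4(x + 4.7)(x - 1.2)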